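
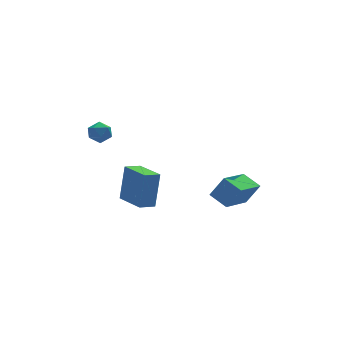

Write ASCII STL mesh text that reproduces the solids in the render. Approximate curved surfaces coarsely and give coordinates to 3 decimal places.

solid 
facet normal -0.472 0.788 0.396
outer loop
vertex 2.127 -2.813 2.62
vertex 3.67 -1.522 1.891
vertex 1.442 -2.644 1.468
endloop
endfacet
facet normal -0.721 -0.603 0.340
outer loop
vertex 1.99 -3.558 1.009
vertex 2.127 -2.813 2.62
vertex 1.442 -2.644 1.468
endloop
endfacet
facet normal -0.472 0.788 0.396
outer loop
vertex 1.442 -2.644 1.468
vertex 3.67 -1.522 1.891
vertex 2.986 -1.353 0.739
endloop
endfacet
facet normal -0.507 0.124 -0.853
outer loop
vertex 2.986 -1.353 0.739
vertex 1.99 -3.558 1.009
vertex 1.442 -2.644 1.468
endloop
endfacet
facet normal 0.507 -0.124 0.853
outer loop
vertex 2.127 -2.813 2.62
vertex 4.218 -2.436 1.432
vertex 3.67 -1.522 1.891
endloop
endfacet
facet normal -0.722 -0.603 0.340
outer loop
vertex 2.674 -3.727 2.161
vertex 2.127 -2.813 2.62
vertex 1.99 -3.558 1.009
endloop
endfacet
facet normal 0.507 -0.125 0.853
outer loop
vertex 2.674 -3.727 2.161
vertex 4.218 -2.436 1.432
vertex 2.127 -2.813 2.62
endloop
endfacet
facet normal 0.721 0.603 -0.340
outer loop
vertex 3.67 -1.522 1.891
vertex 4.218 -2.436 1.432
vertex 2.986 -1.353 0.739
endloop
endfacet
facet normal -0.507 0.125 -0.853
outer loop
vertex 3.533 -2.267 0.28
vertex 1.99 -3.558 1.009
vertex 2.986 -1.353 0.739
endloop
endfacet
facet normal 0.722 0.603 -0.341
outer loop
vertex 2.986 -1.353 0.739
vertex 4.218 -2.436 1.432
vertex 3.533 -2.267 0.28
endloop
endfacet
facet normal 0.472 -0.788 -0.396
outer loop
vertex 3.533 -2.267 0.28
vertex 2.674 -3.727 2.161
vertex 1.99 -3.558 1.009
endloop
endfacet
facet normal 0.472 -0.788 -0.396
outer loop
vertex 4.218 -2.436 1.432
vertex 2.674 -3.727 2.161
vertex 3.533 -2.267 0.28
endloop
endfacet
facet normal -0.946 -0.219 0.241
outer loop
vertex -2.413 -4.188 4.496
vertex -2.873 -2.488 4.238
vertex -2.809 -4.587 2.576
endloop
endfacet
facet normal 0.258 -0.955 0.145
outer loop
vertex -1.967 -4.392 2.362
vertex -2.413 -4.188 4.496
vertex -2.809 -4.587 2.576
endloop
endfacet
facet normal -0.946 -0.219 0.241
outer loop
vertex -2.809 -4.587 2.576
vertex -2.873 -2.488 4.238
vertex -3.269 -2.887 2.318
endloop
endfacet
facet normal -0.198 -0.199 -0.960
outer loop
vertex -3.269 -2.887 2.318
vertex -1.967 -4.392 2.362
vertex -2.809 -4.587 2.576
endloop
endfacet
facet normal 0.198 0.199 0.960
outer loop
vertex -2.413 -4.188 4.496
vertex -2.031 -2.293 4.024
vertex -2.873 -2.488 4.238
endloop
endfacet
facet normal 0.258 -0.955 0.145
outer loop
vertex -1.571 -3.993 4.282
vertex -2.413 -4.188 4.496
vertex -1.967 -4.392 2.362
endloop
endfacet
facet normal 0.198 0.199 0.960
outer loop
vertex -1.571 -3.993 4.282
vertex -2.031 -2.293 4.024
vertex -2.413 -4.188 4.496
endloop
endfacet
facet normal -0.258 0.955 -0.145
outer loop
vertex -2.873 -2.488 4.238
vertex -2.031 -2.293 4.024
vertex -3.269 -2.887 2.318
endloop
endfacet
facet normal -0.198 -0.199 -0.960
outer loop
vertex -2.427 -2.692 2.104
vertex -1.967 -4.392 2.362
vertex -3.269 -2.887 2.318
endloop
endfacet
facet normal -0.258 0.955 -0.145
outer loop
vertex -3.269 -2.887 2.318
vertex -2.031 -2.293 4.024
vertex -2.427 -2.692 2.104
endloop
endfacet
facet normal 0.946 0.219 -0.241
outer loop
vertex -2.427 -2.692 2.104
vertex -1.571 -3.993 4.282
vertex -1.967 -4.392 2.362
endloop
endfacet
facet normal 0.946 0.219 -0.241
outer loop
vertex -2.031 -2.293 4.024
vertex -1.571 -3.993 4.282
vertex -2.427 -2.692 2.104
endloop
endfacet
facet normal 0.002 -0.142 0.990
outer loop
vertex -2.359 3.489 4.151
vertex -2.836 2.948 4.074
vertex -2.124 2.81 4.053
endloop
endfacet
facet normal 0.632 0.108 0.767
outer loop
vertex -2.359 3.489 4.151
vertex -2.124 2.81 4.053
vertex -1.799 3.359 3.708
endloop
endfacet
facet normal 0.519 0.732 0.441
outer loop
vertex -2.359 3.489 4.151
vertex -1.799 3.359 3.708
vertex -2.31 3.837 3.516
endloop
endfacet
facet normal -0.183 0.868 0.462
outer loop
vertex -2.359 3.489 4.151
vertex -2.31 3.837 3.516
vertex -2.951 3.582 3.742
endloop
endfacet
facet normal -0.501 0.328 0.800
outer loop
vertex -2.359 3.489 4.151
vertex -2.951 3.582 3.742
vertex -2.836 2.948 4.074
endloop
endfacet
facet normal 0.893 -0.348 0.287
outer loop
vertex -1.799 3.359 3.708
vertex -2.124 2.81 4.053
vertex -1.929 2.738 3.358
endloop
endfacet
facet normal -0.127 -0.753 0.646
outer loop
vertex -2.124 2.81 4.053
vertex -2.836 2.948 4.074
vertex -2.57 2.483 3.584
endloop
endfacet
facet normal -0.941 0.006 0.338
outer loop
vertex -2.836 2.948 4.074
vertex -2.951 3.582 3.742
vertex -3.081 2.961 3.392
endloop
endfacet
facet normal -0.424 0.881 -0.210
outer loop
vertex -2.951 3.582 3.742
vertex -2.31 3.837 3.516
vertex -2.756 3.51 3.047
endloop
endfacet
facet normal 0.710 0.661 -0.242
outer loop
vertex -2.31 3.837 3.516
vertex -1.799 3.359 3.708
vertex -2.044 3.372 3.026
endloop
endfacet
facet normal 0.183 -0.868 -0.462
outer loop
vertex -2.521 2.831 2.949
vertex -1.929 2.738 3.358
vertex -2.57 2.483 3.584
endloop
endfacet
facet normal -0.519 -0.732 -0.441
outer loop
vertex -2.521 2.831 2.949
vertex -2.57 2.483 3.584
vertex -3.081 2.961 3.392
endloop
endfacet
facet normal -0.632 -0.108 -0.767
outer loop
vertex -2.521 2.831 2.949
vertex -3.081 2.961 3.392
vertex -2.756 3.51 3.047
endloop
endfacet
facet normal -0.002 0.142 -0.990
outer loop
vertex -2.521 2.831 2.949
vertex -2.756 3.51 3.047
vertex -2.044 3.372 3.026
endloop
endfacet
facet normal 0.501 -0.328 -0.800
outer loop
vertex -2.521 2.831 2.949
vertex -2.044 3.372 3.026
vertex -1.929 2.738 3.358
endloop
endfacet
facet normal 0.424 -0.881 0.210
outer loop
vertex -2.57 2.483 3.584
vertex -1.929 2.738 3.358
vertex -2.124 2.81 4.053
endloop
endfacet
facet normal -0.710 -0.661 0.242
outer loop
vertex -3.081 2.961 3.392
vertex -2.57 2.483 3.584
vertex -2.836 2.948 4.074
endloop
endfacet
facet normal -0.893 0.348 -0.287
outer loop
vertex -2.756 3.51 3.047
vertex -3.081 2.961 3.392
vertex -2.951 3.582 3.742
endloop
endfacet
facet normal 0.127 0.753 -0.646
outer loop
vertex -2.044 3.372 3.026
vertex -2.756 3.51 3.047
vertex -2.31 3.837 3.516
endloop
endfacet
facet normal 0.941 -0.006 -0.338
outer loop
vertex -1.929 2.738 3.358
vertex -2.044 3.372 3.026
vertex -1.799 3.359 3.708
endloop
endfacet

endsolid


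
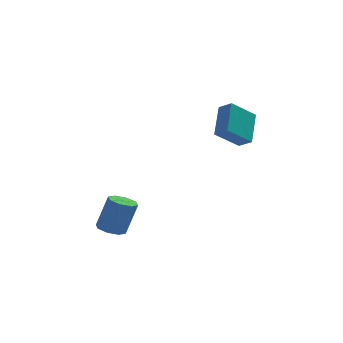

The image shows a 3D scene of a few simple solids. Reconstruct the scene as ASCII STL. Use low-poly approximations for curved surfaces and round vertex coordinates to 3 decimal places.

solid 
facet normal -0.701 -0.418 0.578
outer loop
vertex 2.239 -1.029 4.681
vertex 1.569 -0.525 4.233
vertex 2.0 -2.637 3.227
endloop
endfacet
facet normal 0.705 -0.531 0.471
outer loop
vertex 3.311 -1.855 2.147
vertex 2.239 -1.029 4.681
vertex 2.0 -2.637 3.227
endloop
endfacet
facet normal -0.700 -0.418 0.578
outer loop
vertex 2.0 -2.637 3.227
vertex 1.569 -0.525 4.233
vertex 1.33 -2.133 2.78
endloop
endfacet
facet normal -0.110 -0.737 -0.667
outer loop
vertex 1.33 -2.133 2.78
vertex 3.311 -1.855 2.147
vertex 2.0 -2.637 3.227
endloop
endfacet
facet normal 0.109 0.737 0.666
outer loop
vertex 2.239 -1.029 4.681
vertex 2.88 0.257 3.153
vertex 1.569 -0.525 4.233
endloop
endfacet
facet normal 0.705 -0.530 0.471
outer loop
vertex 3.55 -0.247 3.6
vertex 2.239 -1.029 4.681
vertex 3.311 -1.855 2.147
endloop
endfacet
facet normal 0.110 0.737 0.667
outer loop
vertex 3.55 -0.247 3.6
vertex 2.88 0.257 3.153
vertex 2.239 -1.029 4.681
endloop
endfacet
facet normal -0.705 0.531 -0.471
outer loop
vertex 1.569 -0.525 4.233
vertex 2.88 0.257 3.153
vertex 1.33 -2.133 2.78
endloop
endfacet
facet normal -0.109 -0.738 -0.666
outer loop
vertex 2.641 -1.351 1.699
vertex 3.311 -1.855 2.147
vertex 1.33 -2.133 2.78
endloop
endfacet
facet normal -0.705 0.531 -0.471
outer loop
vertex 1.33 -2.133 2.78
vertex 2.88 0.257 3.153
vertex 2.641 -1.351 1.699
endloop
endfacet
facet normal 0.701 0.418 -0.578
outer loop
vertex 2.641 -1.351 1.699
vertex 3.55 -0.247 3.6
vertex 3.311 -1.855 2.147
endloop
endfacet
facet normal 0.700 0.419 -0.578
outer loop
vertex 2.88 0.257 3.153
vertex 3.55 -0.247 3.6
vertex 2.641 -1.351 1.699
endloop
endfacet
facet normal -0.308 -0.044 -0.950
outer loop
vertex -3.344 -2.82 -4.242
vertex -4.14 -2.658 -3.992
vertex -3.476 -2.183 -4.229
endloop
endfacet
facet normal 0.930 0.199 -0.310
outer loop
vertex -3.344 -2.82 -4.242
vertex -3.476 -2.183 -4.229
vertex -2.684 -2.724 -2.198
endloop
endfacet
facet normal 0.930 0.199 -0.309
outer loop
vertex -2.684 -2.724 -2.198
vertex -3.476 -2.183 -4.229
vertex -2.816 -2.088 -2.185
endloop
endfacet
facet normal 0.308 0.044 0.950
outer loop
vertex -2.684 -2.724 -2.198
vertex -2.816 -2.088 -2.185
vertex -3.48 -2.562 -1.948
endloop
endfacet
facet normal -0.308 -0.044 -0.950
outer loop
vertex -3.476 -2.183 -4.229
vertex -4.14 -2.658 -3.992
vertex -3.997 -1.824 -4.077
endloop
endfacet
facet normal 0.514 0.833 -0.205
outer loop
vertex -3.476 -2.183 -4.229
vertex -3.997 -1.824 -4.077
vertex -2.816 -2.088 -2.185
endloop
endfacet
facet normal 0.514 0.833 -0.205
outer loop
vertex -2.816 -2.088 -2.185
vertex -3.997 -1.824 -4.077
vertex -3.337 -1.729 -2.033
endloop
endfacet
facet normal 0.308 0.044 0.950
outer loop
vertex -2.816 -2.088 -2.185
vertex -3.337 -1.729 -2.033
vertex -3.48 -2.562 -1.948
endloop
endfacet
facet normal -0.306 -0.044 -0.951
outer loop
vertex -3.997 -1.824 -4.077
vertex -4.14 -2.658 -3.992
vertex -4.602 -1.954 -3.876
endloop
endfacet
facet normal -0.204 0.979 0.020
outer loop
vertex -3.997 -1.824 -4.077
vertex -4.602 -1.954 -3.876
vertex -3.337 -1.729 -2.033
endloop
endfacet
facet normal -0.202 0.979 0.019
outer loop
vertex -3.337 -1.729 -2.033
vertex -4.602 -1.954 -3.876
vertex -3.942 -1.858 -1.832
endloop
endfacet
facet normal 0.306 0.044 0.951
outer loop
vertex -3.337 -1.729 -2.033
vertex -3.942 -1.858 -1.832
vertex -3.48 -2.562 -1.948
endloop
endfacet
facet normal -0.308 -0.045 -0.950
outer loop
vertex -4.602 -1.954 -3.876
vertex -4.14 -2.658 -3.992
vertex -4.936 -2.496 -3.742
endloop
endfacet
facet normal -0.801 0.551 0.233
outer loop
vertex -4.602 -1.954 -3.876
vertex -4.936 -2.496 -3.742
vertex -3.942 -1.858 -1.832
endloop
endfacet
facet normal -0.801 0.551 0.233
outer loop
vertex -3.942 -1.858 -1.832
vertex -4.936 -2.496 -3.742
vertex -4.276 -2.4 -1.698
endloop
endfacet
facet normal 0.308 0.045 0.950
outer loop
vertex -3.942 -1.858 -1.832
vertex -4.276 -2.4 -1.698
vertex -3.48 -2.562 -1.948
endloop
endfacet
facet normal -0.308 -0.044 -0.950
outer loop
vertex -4.936 -2.496 -3.742
vertex -4.14 -2.658 -3.992
vertex -4.804 -3.132 -3.755
endloop
endfacet
facet normal -0.930 -0.199 0.310
outer loop
vertex -4.936 -2.496 -3.742
vertex -4.804 -3.132 -3.755
vertex -4.276 -2.4 -1.698
endloop
endfacet
facet normal -0.930 -0.199 0.309
outer loop
vertex -4.276 -2.4 -1.698
vertex -4.804 -3.132 -3.755
vertex -4.144 -3.037 -1.711
endloop
endfacet
facet normal 0.308 0.044 0.950
outer loop
vertex -4.276 -2.4 -1.698
vertex -4.144 -3.037 -1.711
vertex -3.48 -2.562 -1.948
endloop
endfacet
facet normal -0.308 -0.044 -0.950
outer loop
vertex -4.804 -3.132 -3.755
vertex -4.14 -2.658 -3.992
vertex -4.283 -3.491 -3.907
endloop
endfacet
facet normal -0.514 -0.833 0.205
outer loop
vertex -4.804 -3.132 -3.755
vertex -4.283 -3.491 -3.907
vertex -4.144 -3.037 -1.711
endloop
endfacet
facet normal -0.514 -0.833 0.205
outer loop
vertex -4.144 -3.037 -1.711
vertex -4.283 -3.491 -3.907
vertex -3.623 -3.396 -1.863
endloop
endfacet
facet normal 0.308 0.044 0.950
outer loop
vertex -4.144 -3.037 -1.711
vertex -3.623 -3.396 -1.863
vertex -3.48 -2.562 -1.948
endloop
endfacet
facet normal -0.306 -0.044 -0.951
outer loop
vertex -4.283 -3.491 -3.907
vertex -4.14 -2.658 -3.992
vertex -3.678 -3.362 -4.108
endloop
endfacet
facet normal 0.202 -0.979 -0.020
outer loop
vertex -4.283 -3.491 -3.907
vertex -3.678 -3.362 -4.108
vertex -3.623 -3.396 -1.863
endloop
endfacet
facet normal 0.204 -0.979 -0.020
outer loop
vertex -3.623 -3.396 -1.863
vertex -3.678 -3.362 -4.108
vertex -3.018 -3.266 -2.064
endloop
endfacet
facet normal 0.306 0.044 0.951
outer loop
vertex -3.623 -3.396 -1.863
vertex -3.018 -3.266 -2.064
vertex -3.48 -2.562 -1.948
endloop
endfacet
facet normal -0.308 -0.045 -0.950
outer loop
vertex -3.678 -3.362 -4.108
vertex -4.14 -2.658 -3.992
vertex -3.344 -2.82 -4.242
endloop
endfacet
facet normal 0.801 -0.551 -0.233
outer loop
vertex -3.678 -3.362 -4.108
vertex -3.344 -2.82 -4.242
vertex -3.018 -3.266 -2.064
endloop
endfacet
facet normal 0.801 -0.551 -0.233
outer loop
vertex -3.018 -3.266 -2.064
vertex -3.344 -2.82 -4.242
vertex -2.684 -2.724 -2.198
endloop
endfacet
facet normal 0.308 0.045 0.950
outer loop
vertex -3.018 -3.266 -2.064
vertex -2.684 -2.724 -2.198
vertex -3.48 -2.562 -1.948
endloop
endfacet

endsolid


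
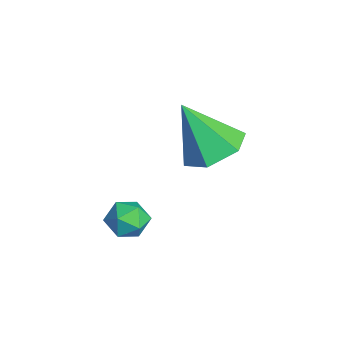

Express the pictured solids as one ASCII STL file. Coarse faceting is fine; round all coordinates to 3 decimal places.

solid 
facet normal 0.119 -0.190 0.974
outer loop
vertex -0.922 -0.4 2.709
vertex -1.36 -0.936 2.658
vertex -0.681 -1.033 2.556
endloop
endfacet
facet normal 0.708 0.101 0.698
outer loop
vertex -0.922 -0.4 2.709
vertex -0.681 -1.033 2.556
vertex -0.433 -0.476 2.224
endloop
endfacet
facet normal 0.532 0.735 0.421
outer loop
vertex -0.922 -0.4 2.709
vertex -0.433 -0.476 2.224
vertex -0.959 -0.036 2.12
endloop
endfacet
facet normal -0.169 0.834 0.526
outer loop
vertex -0.922 -0.4 2.709
vertex -0.959 -0.036 2.12
vertex -1.532 -0.321 2.388
endloop
endfacet
facet normal -0.422 0.263 0.867
outer loop
vertex -0.922 -0.4 2.709
vertex -1.532 -0.321 2.388
vertex -1.36 -0.936 2.658
endloop
endfacet
facet normal 0.934 -0.317 0.166
outer loop
vertex -0.433 -0.476 2.224
vertex -0.681 -1.033 2.556
vertex -0.568 -1.059 1.872
endloop
endfacet
facet normal -0.021 -0.790 0.613
outer loop
vertex -0.681 -1.033 2.556
vertex -1.36 -0.936 2.658
vertex -1.141 -1.344 2.14
endloop
endfacet
facet normal -0.896 -0.058 0.439
outer loop
vertex -1.36 -0.936 2.658
vertex -1.532 -0.321 2.388
vertex -1.667 -0.904 2.036
endloop
endfacet
facet normal -0.484 0.868 -0.113
outer loop
vertex -1.532 -0.321 2.388
vertex -0.959 -0.036 2.12
vertex -1.419 -0.347 1.704
endloop
endfacet
facet normal 0.648 0.707 -0.283
outer loop
vertex -0.959 -0.036 2.12
vertex -0.433 -0.476 2.224
vertex -0.74 -0.444 1.602
endloop
endfacet
facet normal 0.169 -0.834 -0.526
outer loop
vertex -1.178 -0.98 1.551
vertex -0.568 -1.059 1.872
vertex -1.141 -1.344 2.14
endloop
endfacet
facet normal -0.532 -0.735 -0.421
outer loop
vertex -1.178 -0.98 1.551
vertex -1.141 -1.344 2.14
vertex -1.667 -0.904 2.036
endloop
endfacet
facet normal -0.708 -0.101 -0.698
outer loop
vertex -1.178 -0.98 1.551
vertex -1.667 -0.904 2.036
vertex -1.419 -0.347 1.704
endloop
endfacet
facet normal -0.119 0.190 -0.974
outer loop
vertex -1.178 -0.98 1.551
vertex -1.419 -0.347 1.704
vertex -0.74 -0.444 1.602
endloop
endfacet
facet normal 0.422 -0.263 -0.867
outer loop
vertex -1.178 -0.98 1.551
vertex -0.74 -0.444 1.602
vertex -0.568 -1.059 1.872
endloop
endfacet
facet normal 0.484 -0.868 0.113
outer loop
vertex -1.141 -1.344 2.14
vertex -0.568 -1.059 1.872
vertex -0.681 -1.033 2.556
endloop
endfacet
facet normal -0.648 -0.707 0.283
outer loop
vertex -1.667 -0.904 2.036
vertex -1.141 -1.344 2.14
vertex -1.36 -0.936 2.658
endloop
endfacet
facet normal -0.934 0.317 -0.166
outer loop
vertex -1.419 -0.347 1.704
vertex -1.667 -0.904 2.036
vertex -1.532 -0.321 2.388
endloop
endfacet
facet normal 0.021 0.790 -0.613
outer loop
vertex -0.74 -0.444 1.602
vertex -1.419 -0.347 1.704
vertex -0.959 -0.036 2.12
endloop
endfacet
facet normal 0.896 0.058 -0.439
outer loop
vertex -0.568 -1.059 1.872
vertex -0.74 -0.444 1.602
vertex -0.433 -0.476 2.224
endloop
endfacet
facet normal 0.275 0.431 -0.859
outer loop
vertex -2.768 2.878 2.967
vertex -3.555 2.391 2.471
vertex -3.709 3.338 2.897
endloop
endfacet
facet normal 0.203 0.539 0.817
outer loop
vertex -2.768 2.878 2.967
vertex -3.709 3.338 2.897
vertex -4.105 1.529 4.189
endloop
endfacet
facet normal 0.275 0.431 -0.859
outer loop
vertex -3.709 3.338 2.897
vertex -3.555 2.391 2.471
vertex -4.496 2.852 2.401
endloop
endfacet
facet normal -0.662 0.526 0.534
outer loop
vertex -3.709 3.338 2.897
vertex -4.496 2.852 2.401
vertex -4.105 1.529 4.189
endloop
endfacet
facet normal 0.275 0.431 -0.859
outer loop
vertex -4.496 2.852 2.401
vertex -3.555 2.391 2.471
vertex -4.342 1.904 1.975
endloop
endfacet
facet normal -0.979 -0.192 0.072
outer loop
vertex -4.496 2.852 2.401
vertex -4.342 1.904 1.975
vertex -4.105 1.529 4.189
endloop
endfacet
facet normal 0.275 0.431 -0.859
outer loop
vertex -4.342 1.904 1.975
vertex -3.555 2.391 2.471
vertex -3.401 1.444 2.045
endloop
endfacet
facet normal -0.430 -0.896 -0.106
outer loop
vertex -4.342 1.904 1.975
vertex -3.401 1.444 2.045
vertex -4.105 1.529 4.189
endloop
endfacet
facet normal 0.275 0.431 -0.859
outer loop
vertex -3.401 1.444 2.045
vertex -3.555 2.391 2.471
vertex -2.614 1.931 2.541
endloop
endfacet
facet normal 0.434 -0.883 0.178
outer loop
vertex -3.401 1.444 2.045
vertex -2.614 1.931 2.541
vertex -4.105 1.529 4.189
endloop
endfacet
facet normal 0.275 0.431 -0.859
outer loop
vertex -2.614 1.931 2.541
vertex -3.555 2.391 2.471
vertex -2.768 2.878 2.967
endloop
endfacet
facet normal 0.751 -0.165 0.639
outer loop
vertex -2.614 1.931 2.541
vertex -2.768 2.878 2.967
vertex -4.105 1.529 4.189
endloop
endfacet

endsolid


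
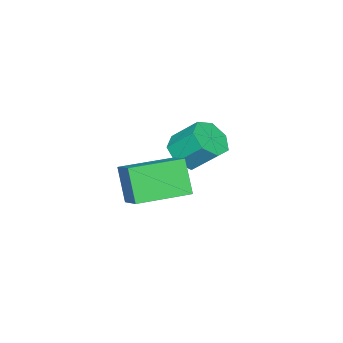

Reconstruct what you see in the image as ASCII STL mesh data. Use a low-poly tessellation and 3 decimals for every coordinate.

solid 
facet normal 0.119 -0.701 -0.703
outer loop
vertex 0.213 0.154 1.014
vertex -0.209 -0.387 1.482
vertex -0.5 0.138 0.909
endloop
endfacet
facet normal 0.087 0.713 -0.696
outer loop
vertex 0.213 0.154 1.014
vertex -0.5 0.138 0.909
vertex 0.05 1.108 1.97
endloop
endfacet
facet normal 0.087 0.712 -0.696
outer loop
vertex 0.05 1.108 1.97
vertex -0.5 0.138 0.909
vertex -0.662 1.092 1.865
endloop
endfacet
facet normal -0.119 0.701 0.703
outer loop
vertex 0.05 1.108 1.97
vertex -0.662 1.092 1.865
vertex -0.371 0.567 2.438
endloop
endfacet
facet normal 0.120 -0.701 -0.703
outer loop
vertex -0.5 0.138 0.909
vertex -0.209 -0.387 1.482
vertex -0.993 -0.273 1.235
endloop
endfacet
facet normal -0.719 0.427 -0.548
outer loop
vertex -0.5 0.138 0.909
vertex -0.993 -0.273 1.235
vertex -0.662 1.092 1.865
endloop
endfacet
facet normal -0.719 0.427 -0.548
outer loop
vertex -0.662 1.092 1.865
vertex -0.993 -0.273 1.235
vertex -1.155 0.681 2.191
endloop
endfacet
facet normal -0.120 0.701 0.703
outer loop
vertex -0.662 1.092 1.865
vertex -1.155 0.681 2.191
vertex -0.371 0.567 2.438
endloop
endfacet
facet normal 0.120 -0.701 -0.703
outer loop
vertex -0.993 -0.273 1.235
vertex -0.209 -0.387 1.482
vertex -0.896 -0.77 1.747
endloop
endfacet
facet normal -0.984 -0.179 0.012
outer loop
vertex -0.993 -0.273 1.235
vertex -0.896 -0.77 1.747
vertex -1.155 0.681 2.191
endloop
endfacet
facet normal -0.984 -0.179 0.012
outer loop
vertex -1.155 0.681 2.191
vertex -0.896 -0.77 1.747
vertex -1.058 0.184 2.703
endloop
endfacet
facet normal -0.120 0.701 0.703
outer loop
vertex -1.155 0.681 2.191
vertex -1.058 0.184 2.703
vertex -0.371 0.567 2.438
endloop
endfacet
facet normal 0.120 -0.702 -0.702
outer loop
vertex -0.896 -0.77 1.747
vertex -0.209 -0.387 1.482
vertex -0.281 -0.978 2.06
endloop
endfacet
facet normal -0.507 -0.651 0.564
outer loop
vertex -0.896 -0.77 1.747
vertex -0.281 -0.978 2.06
vertex -1.058 0.184 2.703
endloop
endfacet
facet normal -0.509 -0.652 0.563
outer loop
vertex -1.058 0.184 2.703
vertex -0.281 -0.978 2.06
vertex -0.444 -0.025 3.016
endloop
endfacet
facet normal -0.120 0.701 0.703
outer loop
vertex -1.058 0.184 2.703
vertex -0.444 -0.025 3.016
vertex -0.371 0.567 2.438
endloop
endfacet
facet normal 0.119 -0.702 -0.703
outer loop
vertex -0.281 -0.978 2.06
vertex -0.209 -0.387 1.482
vertex 0.388 -0.741 1.937
endloop
endfacet
facet normal 0.351 -0.633 0.690
outer loop
vertex -0.281 -0.978 2.06
vertex 0.388 -0.741 1.937
vertex -0.444 -0.025 3.016
endloop
endfacet
facet normal 0.351 -0.633 0.690
outer loop
vertex -0.444 -0.025 3.016
vertex 0.388 -0.741 1.937
vertex 0.225 0.212 2.893
endloop
endfacet
facet normal -0.119 0.701 0.703
outer loop
vertex -0.444 -0.025 3.016
vertex 0.225 0.212 2.893
vertex -0.371 0.567 2.438
endloop
endfacet
facet normal 0.120 -0.701 -0.703
outer loop
vertex 0.388 -0.741 1.937
vertex -0.209 -0.387 1.482
vertex 0.608 -0.237 1.472
endloop
endfacet
facet normal 0.945 -0.137 0.298
outer loop
vertex 0.388 -0.741 1.937
vertex 0.608 -0.237 1.472
vertex 0.225 0.212 2.893
endloop
endfacet
facet normal 0.945 -0.137 0.298
outer loop
vertex 0.225 0.212 2.893
vertex 0.608 -0.237 1.472
vertex 0.445 0.716 2.428
endloop
endfacet
facet normal -0.119 0.701 0.703
outer loop
vertex 0.225 0.212 2.893
vertex 0.445 0.716 2.428
vertex -0.371 0.567 2.438
endloop
endfacet
facet normal 0.120 -0.701 -0.703
outer loop
vertex 0.608 -0.237 1.472
vertex -0.209 -0.387 1.482
vertex 0.213 0.154 1.014
endloop
endfacet
facet normal 0.827 0.462 -0.319
outer loop
vertex 0.608 -0.237 1.472
vertex 0.213 0.154 1.014
vertex 0.445 0.716 2.428
endloop
endfacet
facet normal 0.828 0.461 -0.319
outer loop
vertex 0.445 0.716 2.428
vertex 0.213 0.154 1.014
vertex 0.05 1.108 1.97
endloop
endfacet
facet normal -0.119 0.701 0.703
outer loop
vertex 0.445 0.716 2.428
vertex 0.05 1.108 1.97
vertex -0.371 0.567 2.438
endloop
endfacet
facet normal -0.516 -0.705 -0.487
outer loop
vertex 3.388 -0.693 2.591
vertex 1.805 0.462 2.597
vertex 3.801 -0.121 1.325
endloop
endfacet
facet normal 0.808 -0.589 -0.003
outer loop
vertex 4.415 0.718 1.903
vertex 3.388 -0.693 2.591
vertex 3.801 -0.121 1.325
endloop
endfacet
facet normal -0.516 -0.705 -0.486
outer loop
vertex 3.801 -0.121 1.325
vertex 1.805 0.462 2.597
vertex 2.218 1.034 1.33
endloop
endfacet
facet normal 0.285 0.394 -0.874
outer loop
vertex 2.218 1.034 1.33
vertex 4.415 0.718 1.903
vertex 3.801 -0.121 1.325
endloop
endfacet
facet normal -0.284 -0.394 0.874
outer loop
vertex 3.388 -0.693 2.591
vertex 2.419 1.301 3.175
vertex 1.805 0.462 2.597
endloop
endfacet
facet normal 0.808 -0.589 -0.003
outer loop
vertex 4.002 0.146 3.17
vertex 3.388 -0.693 2.591
vertex 4.415 0.718 1.903
endloop
endfacet
facet normal -0.285 -0.394 0.874
outer loop
vertex 4.002 0.146 3.17
vertex 2.419 1.301 3.175
vertex 3.388 -0.693 2.591
endloop
endfacet
facet normal -0.808 0.589 0.003
outer loop
vertex 1.805 0.462 2.597
vertex 2.419 1.301 3.175
vertex 2.218 1.034 1.33
endloop
endfacet
facet normal 0.285 0.395 -0.874
outer loop
vertex 2.832 1.873 1.909
vertex 4.415 0.718 1.903
vertex 2.218 1.034 1.33
endloop
endfacet
facet normal -0.808 0.589 0.003
outer loop
vertex 2.218 1.034 1.33
vertex 2.419 1.301 3.175
vertex 2.832 1.873 1.909
endloop
endfacet
facet normal 0.516 0.705 0.486
outer loop
vertex 2.832 1.873 1.909
vertex 4.002 0.146 3.17
vertex 4.415 0.718 1.903
endloop
endfacet
facet normal 0.516 0.705 0.487
outer loop
vertex 2.419 1.301 3.175
vertex 4.002 0.146 3.17
vertex 2.832 1.873 1.909
endloop
endfacet

endsolid


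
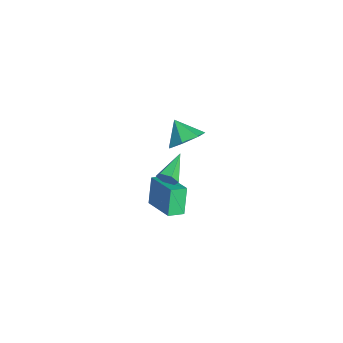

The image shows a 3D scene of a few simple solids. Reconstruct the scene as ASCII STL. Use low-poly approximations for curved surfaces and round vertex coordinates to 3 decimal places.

solid 
facet normal -0.888 -0.287 -0.359
outer loop
vertex -3.296 1.582 -3.115
vertex -3.482 2.529 -3.412
vertex -2.563 1.243 -4.656
endloop
endfacet
facet normal 0.184 -0.938 0.294
outer loop
vertex -0.618 1.871 -3.868
vertex -3.296 1.582 -3.115
vertex -2.563 1.243 -4.656
endloop
endfacet
facet normal -0.888 -0.286 -0.360
outer loop
vertex -2.563 1.243 -4.656
vertex -3.482 2.529 -3.412
vertex -2.748 2.191 -4.953
endloop
endfacet
facet normal 0.422 -0.195 -0.885
outer loop
vertex -2.748 2.191 -4.953
vertex -0.618 1.871 -3.868
vertex -2.563 1.243 -4.656
endloop
endfacet
facet normal -0.422 0.195 0.886
outer loop
vertex -3.296 1.582 -3.115
vertex -1.537 3.157 -2.624
vertex -3.482 2.529 -3.412
endloop
endfacet
facet normal 0.184 -0.938 0.293
outer loop
vertex -1.352 2.209 -2.327
vertex -3.296 1.582 -3.115
vertex -0.618 1.871 -3.868
endloop
endfacet
facet normal -0.422 0.195 0.885
outer loop
vertex -1.352 2.209 -2.327
vertex -1.537 3.157 -2.624
vertex -3.296 1.582 -3.115
endloop
endfacet
facet normal -0.184 0.938 -0.293
outer loop
vertex -3.482 2.529 -3.412
vertex -1.537 3.157 -2.624
vertex -2.748 2.191 -4.953
endloop
endfacet
facet normal 0.422 -0.195 -0.886
outer loop
vertex -0.804 2.818 -4.165
vertex -0.618 1.871 -3.868
vertex -2.748 2.191 -4.953
endloop
endfacet
facet normal -0.184 0.938 -0.294
outer loop
vertex -2.748 2.191 -4.953
vertex -1.537 3.157 -2.624
vertex -0.804 2.818 -4.165
endloop
endfacet
facet normal 0.888 0.287 0.360
outer loop
vertex -0.804 2.818 -4.165
vertex -1.352 2.209 -2.327
vertex -0.618 1.871 -3.868
endloop
endfacet
facet normal 0.888 0.286 0.360
outer loop
vertex -1.537 3.157 -2.624
vertex -1.352 2.209 -2.327
vertex -0.804 2.818 -4.165
endloop
endfacet
facet normal 0.762 -0.573 -0.302
outer loop
vertex -0.577 2.055 -0.186
vertex -0.914 1.901 -0.744
vertex -0.509 2.434 -0.733
endloop
endfacet
facet normal 0.387 0.735 0.557
outer loop
vertex -0.577 2.055 -0.186
vertex -0.509 2.434 -0.733
vertex -2.346 2.979 -0.176
endloop
endfacet
facet normal 0.762 -0.573 -0.303
outer loop
vertex -0.509 2.434 -0.733
vertex -0.914 1.901 -0.744
vertex -0.846 2.281 -1.292
endloop
endfacet
facet normal 0.166 0.921 -0.352
outer loop
vertex -0.509 2.434 -0.733
vertex -0.846 2.281 -1.292
vertex -2.346 2.979 -0.176
endloop
endfacet
facet normal 0.762 -0.572 -0.302
outer loop
vertex -0.846 2.281 -1.292
vertex -0.914 1.901 -0.744
vertex -1.251 1.747 -1.302
endloop
endfacet
facet normal -0.447 0.354 -0.822
outer loop
vertex -0.846 2.281 -1.292
vertex -1.251 1.747 -1.302
vertex -2.346 2.979 -0.176
endloop
endfacet
facet normal 0.762 -0.573 -0.302
outer loop
vertex -1.251 1.747 -1.302
vertex -0.914 1.901 -0.744
vertex -1.319 1.368 -0.754
endloop
endfacet
facet normal -0.836 -0.397 -0.378
outer loop
vertex -1.251 1.747 -1.302
vertex -1.319 1.368 -0.754
vertex -2.346 2.979 -0.176
endloop
endfacet
facet normal 0.762 -0.573 -0.302
outer loop
vertex -1.319 1.368 -0.754
vertex -0.914 1.901 -0.744
vertex -0.982 1.522 -0.196
endloop
endfacet
facet normal -0.615 -0.583 0.532
outer loop
vertex -1.319 1.368 -0.754
vertex -0.982 1.522 -0.196
vertex -2.346 2.979 -0.176
endloop
endfacet
facet normal 0.762 -0.573 -0.302
outer loop
vertex -0.982 1.522 -0.196
vertex -0.914 1.901 -0.744
vertex -0.577 2.055 -0.186
endloop
endfacet
facet normal -0.003 -0.017 1.000
outer loop
vertex -0.982 1.522 -0.196
vertex -0.577 2.055 -0.186
vertex -2.346 2.979 -0.176
endloop
endfacet
facet normal 0.703 0.280 -0.653
outer loop
vertex 0.152 3.325 3.922
vertex -0.391 2.809 3.116
vertex -0.492 3.851 3.454
endloop
endfacet
facet normal -0.220 0.484 0.847
outer loop
vertex 0.152 3.325 3.922
vertex -0.492 3.851 3.454
vertex -1.389 2.411 4.044
endloop
endfacet
facet normal 0.703 0.280 -0.654
outer loop
vertex -0.492 3.851 3.454
vertex -0.391 2.809 3.116
vertex -1.061 3.593 2.732
endloop
endfacet
facet normal -0.721 0.595 0.356
outer loop
vertex -0.492 3.851 3.454
vertex -1.061 3.593 2.732
vertex -1.389 2.411 4.044
endloop
endfacet
facet normal 0.703 0.281 -0.654
outer loop
vertex -1.061 3.593 2.732
vertex -0.391 2.809 3.116
vertex -1.125 2.745 2.299
endloop
endfacet
facet normal -0.983 0.137 -0.123
outer loop
vertex -1.061 3.593 2.732
vertex -1.125 2.745 2.299
vertex -1.389 2.411 4.044
endloop
endfacet
facet normal 0.703 0.281 -0.653
outer loop
vertex -1.125 2.745 2.299
vertex -0.391 2.809 3.116
vertex -0.636 1.945 2.481
endloop
endfacet
facet normal -0.807 -0.545 -0.226
outer loop
vertex -1.125 2.745 2.299
vertex -0.636 1.945 2.481
vertex -1.389 2.411 4.044
endloop
endfacet
facet normal 0.703 0.281 -0.653
outer loop
vertex -0.636 1.945 2.481
vertex -0.391 2.809 3.116
vertex 0.037 1.796 3.141
endloop
endfacet
facet normal -0.327 -0.937 0.122
outer loop
vertex -0.636 1.945 2.481
vertex 0.037 1.796 3.141
vertex -1.389 2.411 4.044
endloop
endfacet
facet normal 0.703 0.281 -0.654
outer loop
vertex 0.037 1.796 3.141
vertex -0.391 2.809 3.116
vertex 0.388 2.41 3.782
endloop
endfacet
facet normal 0.097 -0.745 0.660
outer loop
vertex 0.037 1.796 3.141
vertex 0.388 2.41 3.782
vertex -1.389 2.411 4.044
endloop
endfacet
facet normal 0.703 0.281 -0.653
outer loop
vertex 0.388 2.41 3.782
vertex -0.391 2.809 3.116
vertex 0.152 3.325 3.922
endloop
endfacet
facet normal 0.145 -0.113 0.983
outer loop
vertex 0.388 2.41 3.782
vertex 0.152 3.325 3.922
vertex -1.389 2.411 4.044
endloop
endfacet

endsolid


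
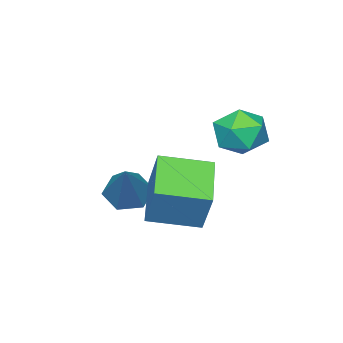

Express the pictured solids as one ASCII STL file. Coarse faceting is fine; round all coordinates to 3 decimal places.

solid 
facet normal -0.740 -0.540 0.401
outer loop
vertex 1.733 -1.237 1.961
vertex 0.667 -0.001 1.659
vertex 1.415 -1.86 0.534
endloop
endfacet
facet normal 0.642 -0.745 0.182
outer loop
vertex 2.733 -0.899 -0.179
vertex 1.733 -1.237 1.961
vertex 1.415 -1.86 0.534
endloop
endfacet
facet normal -0.740 -0.540 0.400
outer loop
vertex 1.415 -1.86 0.534
vertex 0.667 -0.001 1.659
vertex 0.349 -0.624 0.231
endloop
endfacet
facet normal -0.200 -0.392 -0.898
outer loop
vertex 0.349 -0.624 0.231
vertex 2.733 -0.899 -0.179
vertex 1.415 -1.86 0.534
endloop
endfacet
facet normal 0.200 0.392 0.898
outer loop
vertex 1.733 -1.237 1.961
vertex 1.985 0.96 0.946
vertex 0.667 -0.001 1.659
endloop
endfacet
facet normal 0.642 -0.745 0.182
outer loop
vertex 3.051 -0.276 1.249
vertex 1.733 -1.237 1.961
vertex 2.733 -0.899 -0.179
endloop
endfacet
facet normal 0.199 0.392 0.898
outer loop
vertex 3.051 -0.276 1.249
vertex 1.985 0.96 0.946
vertex 1.733 -1.237 1.961
endloop
endfacet
facet normal -0.642 0.745 -0.182
outer loop
vertex 0.667 -0.001 1.659
vertex 1.985 0.96 0.946
vertex 0.349 -0.624 0.231
endloop
endfacet
facet normal -0.200 -0.392 -0.898
outer loop
vertex 1.667 0.337 -0.481
vertex 2.733 -0.899 -0.179
vertex 0.349 -0.624 0.231
endloop
endfacet
facet normal -0.642 0.745 -0.182
outer loop
vertex 0.349 -0.624 0.231
vertex 1.985 0.96 0.946
vertex 1.667 0.337 -0.481
endloop
endfacet
facet normal 0.740 0.540 -0.401
outer loop
vertex 1.667 0.337 -0.481
vertex 3.051 -0.276 1.249
vertex 2.733 -0.899 -0.179
endloop
endfacet
facet normal 0.740 0.540 -0.401
outer loop
vertex 1.985 0.96 0.946
vertex 3.051 -0.276 1.249
vertex 1.667 0.337 -0.481
endloop
endfacet
facet normal -0.543 -0.423 -0.726
outer loop
vertex 1.241 -3.828 -0.617
vertex 0.702 -3.255 -0.548
vertex 1.307 -3.17 -1.05
endloop
endfacet
facet normal 0.959 -0.217 -0.183
outer loop
vertex 1.241 -3.828 -0.617
vertex 1.307 -3.17 -1.05
vertex 1.898 -2.325 1.048
endloop
endfacet
facet normal -0.543 -0.422 -0.726
outer loop
vertex 1.307 -3.17 -1.05
vertex 0.702 -3.255 -0.548
vertex 0.768 -2.597 -0.98
endloop
endfacet
facet normal 0.628 0.644 -0.436
outer loop
vertex 1.307 -3.17 -1.05
vertex 0.768 -2.597 -0.98
vertex 1.898 -2.325 1.048
endloop
endfacet
facet normal -0.543 -0.422 -0.726
outer loop
vertex 0.768 -2.597 -0.98
vertex 0.702 -3.255 -0.548
vertex 0.164 -2.681 -0.479
endloop
endfacet
facet normal -0.169 0.985 -0.038
outer loop
vertex 0.768 -2.597 -0.98
vertex 0.164 -2.681 -0.479
vertex 1.898 -2.325 1.048
endloop
endfacet
facet normal -0.544 -0.423 -0.725
outer loop
vertex 0.164 -2.681 -0.479
vertex 0.702 -3.255 -0.548
vertex 0.098 -3.339 -0.046
endloop
endfacet
facet normal -0.636 0.468 0.614
outer loop
vertex 0.164 -2.681 -0.479
vertex 0.098 -3.339 -0.046
vertex 1.898 -2.325 1.048
endloop
endfacet
facet normal -0.544 -0.422 -0.725
outer loop
vertex 0.098 -3.339 -0.046
vertex 0.702 -3.255 -0.548
vertex 0.636 -3.913 -0.116
endloop
endfacet
facet normal -0.306 -0.393 0.867
outer loop
vertex 0.098 -3.339 -0.046
vertex 0.636 -3.913 -0.116
vertex 1.898 -2.325 1.048
endloop
endfacet
facet normal -0.542 -0.422 -0.726
outer loop
vertex 0.636 -3.913 -0.116
vertex 0.702 -3.255 -0.548
vertex 1.241 -3.828 -0.617
endloop
endfacet
facet normal 0.491 -0.734 0.469
outer loop
vertex 0.636 -3.913 -0.116
vertex 1.241 -3.828 -0.617
vertex 1.898 -2.325 1.048
endloop
endfacet
facet normal -0.930 0.329 -0.165
outer loop
vertex -1.534 0.297 1.811
vertex -1.837 -0.596 1.737
vertex -1.834 -0.166 2.58
endloop
endfacet
facet normal -0.569 0.783 0.250
outer loop
vertex -1.534 0.297 1.811
vertex -1.834 -0.166 2.58
vertex -1.062 0.38 2.626
endloop
endfacet
facet normal 0.012 0.994 -0.108
outer loop
vertex -1.534 0.297 1.811
vertex -1.062 0.38 2.626
vertex -0.588 0.286 1.812
endloop
endfacet
facet normal 0.009 0.669 -0.743
outer loop
vertex -1.534 0.297 1.811
vertex -0.588 0.286 1.812
vertex -1.068 -0.317 1.263
endloop
endfacet
facet normal -0.573 0.259 -0.777
outer loop
vertex -1.534 0.297 1.811
vertex -1.068 -0.317 1.263
vertex -1.837 -0.596 1.737
endloop
endfacet
facet normal -0.353 0.429 0.831
outer loop
vertex -1.062 0.38 2.626
vertex -1.834 -0.166 2.58
vertex -1.072 -0.463 3.057
endloop
endfacet
facet normal -0.938 -0.307 0.160
outer loop
vertex -1.834 -0.166 2.58
vertex -1.837 -0.596 1.737
vertex -1.552 -1.066 2.508
endloop
endfacet
facet normal -0.360 -0.421 -0.832
outer loop
vertex -1.837 -0.596 1.737
vertex -1.068 -0.317 1.263
vertex -1.078 -1.16 1.694
endloop
endfacet
facet normal 0.581 0.244 -0.776
outer loop
vertex -1.068 -0.317 1.263
vertex -0.588 0.286 1.812
vertex -0.306 -0.614 1.74
endloop
endfacet
facet normal 0.586 0.770 0.253
outer loop
vertex -0.588 0.286 1.812
vertex -1.062 0.38 2.626
vertex -0.303 -0.184 2.583
endloop
endfacet
facet normal -0.009 -0.669 0.743
outer loop
vertex -0.606 -1.077 2.509
vertex -1.072 -0.463 3.057
vertex -1.552 -1.066 2.508
endloop
endfacet
facet normal -0.012 -0.994 0.108
outer loop
vertex -0.606 -1.077 2.509
vertex -1.552 -1.066 2.508
vertex -1.078 -1.16 1.694
endloop
endfacet
facet normal 0.569 -0.783 -0.250
outer loop
vertex -0.606 -1.077 2.509
vertex -1.078 -1.16 1.694
vertex -0.306 -0.614 1.74
endloop
endfacet
facet normal 0.930 -0.329 0.165
outer loop
vertex -0.606 -1.077 2.509
vertex -0.306 -0.614 1.74
vertex -0.303 -0.184 2.583
endloop
endfacet
facet normal 0.573 -0.259 0.777
outer loop
vertex -0.606 -1.077 2.509
vertex -0.303 -0.184 2.583
vertex -1.072 -0.463 3.057
endloop
endfacet
facet normal -0.581 -0.244 0.776
outer loop
vertex -1.552 -1.066 2.508
vertex -1.072 -0.463 3.057
vertex -1.834 -0.166 2.58
endloop
endfacet
facet normal -0.586 -0.770 -0.253
outer loop
vertex -1.078 -1.16 1.694
vertex -1.552 -1.066 2.508
vertex -1.837 -0.596 1.737
endloop
endfacet
facet normal 0.353 -0.429 -0.831
outer loop
vertex -0.306 -0.614 1.74
vertex -1.078 -1.16 1.694
vertex -1.068 -0.317 1.263
endloop
endfacet
facet normal 0.938 0.307 -0.160
outer loop
vertex -0.303 -0.184 2.583
vertex -0.306 -0.614 1.74
vertex -0.588 0.286 1.812
endloop
endfacet
facet normal 0.360 0.421 0.832
outer loop
vertex -1.072 -0.463 3.057
vertex -0.303 -0.184 2.583
vertex -1.062 0.38 2.626
endloop
endfacet

endsolid


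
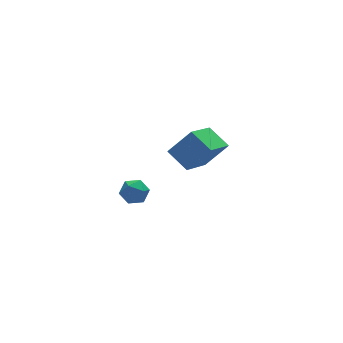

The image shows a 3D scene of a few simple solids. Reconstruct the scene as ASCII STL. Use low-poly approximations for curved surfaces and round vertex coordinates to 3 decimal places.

solid 
facet normal -0.659 0.752 0.003
outer loop
vertex 1.802 3.427 -3.467
vertex 1.353 3.032 -3.094
vertex 1.821 3.441 -2.763
endloop
endfacet
facet normal 0.009 1.000 -0.020
outer loop
vertex 1.802 3.427 -3.467
vertex 1.821 3.441 -2.763
vertex 2.421 3.428 -3.132
endloop
endfacet
facet normal 0.324 0.730 -0.601
outer loop
vertex 1.802 3.427 -3.467
vertex 2.421 3.428 -3.132
vertex 2.324 3.011 -3.691
endloop
endfacet
facet normal -0.150 0.316 -0.937
outer loop
vertex 1.802 3.427 -3.467
vertex 2.324 3.011 -3.691
vertex 1.664 2.766 -3.668
endloop
endfacet
facet normal -0.758 0.329 -0.563
outer loop
vertex 1.802 3.427 -3.467
vertex 1.664 2.766 -3.668
vertex 1.353 3.032 -3.094
endloop
endfacet
facet normal 0.356 0.754 0.552
outer loop
vertex 2.421 3.428 -3.132
vertex 1.821 3.441 -2.763
vertex 2.356 3.034 -2.552
endloop
endfacet
facet normal -0.726 0.351 0.592
outer loop
vertex 1.821 3.441 -2.763
vertex 1.353 3.032 -3.094
vertex 1.696 2.789 -2.529
endloop
endfacet
facet normal -0.885 -0.333 -0.325
outer loop
vertex 1.353 3.032 -3.094
vertex 1.664 2.766 -3.668
vertex 1.599 2.372 -3.088
endloop
endfacet
facet normal 0.099 -0.353 -0.930
outer loop
vertex 1.664 2.766 -3.668
vertex 2.324 3.011 -3.691
vertex 2.199 2.359 -3.457
endloop
endfacet
facet normal 0.865 0.319 -0.388
outer loop
vertex 2.324 3.011 -3.691
vertex 2.421 3.428 -3.132
vertex 2.667 2.768 -3.126
endloop
endfacet
facet normal 0.150 -0.316 0.937
outer loop
vertex 2.218 2.373 -2.753
vertex 2.356 3.034 -2.552
vertex 1.696 2.789 -2.529
endloop
endfacet
facet normal -0.324 -0.730 0.601
outer loop
vertex 2.218 2.373 -2.753
vertex 1.696 2.789 -2.529
vertex 1.599 2.372 -3.088
endloop
endfacet
facet normal -0.009 -1.000 0.020
outer loop
vertex 2.218 2.373 -2.753
vertex 1.599 2.372 -3.088
vertex 2.199 2.359 -3.457
endloop
endfacet
facet normal 0.659 -0.752 -0.003
outer loop
vertex 2.218 2.373 -2.753
vertex 2.199 2.359 -3.457
vertex 2.667 2.768 -3.126
endloop
endfacet
facet normal 0.758 -0.329 0.563
outer loop
vertex 2.218 2.373 -2.753
vertex 2.667 2.768 -3.126
vertex 2.356 3.034 -2.552
endloop
endfacet
facet normal -0.099 0.353 0.930
outer loop
vertex 1.696 2.789 -2.529
vertex 2.356 3.034 -2.552
vertex 1.821 3.441 -2.763
endloop
endfacet
facet normal -0.865 -0.319 0.388
outer loop
vertex 1.599 2.372 -3.088
vertex 1.696 2.789 -2.529
vertex 1.353 3.032 -3.094
endloop
endfacet
facet normal -0.356 -0.754 -0.552
outer loop
vertex 2.199 2.359 -3.457
vertex 1.599 2.372 -3.088
vertex 1.664 2.766 -3.668
endloop
endfacet
facet normal 0.726 -0.351 -0.592
outer loop
vertex 2.667 2.768 -3.126
vertex 2.199 2.359 -3.457
vertex 2.324 3.011 -3.691
endloop
endfacet
facet normal 0.885 0.333 0.325
outer loop
vertex 2.356 3.034 -2.552
vertex 2.667 2.768 -3.126
vertex 2.421 3.428 -3.132
endloop
endfacet
facet normal -0.664 0.153 -0.732
outer loop
vertex 2.352 -1.556 1.595
vertex 1.958 -0.583 2.155
vertex 3.7 -0.441 0.605
endloop
endfacet
facet normal 0.331 -0.818 -0.470
outer loop
vertex 4.642 -0.657 1.645
vertex 2.352 -1.556 1.595
vertex 3.7 -0.441 0.605
endloop
endfacet
facet normal -0.664 0.153 -0.732
outer loop
vertex 3.7 -0.441 0.605
vertex 1.958 -0.583 2.155
vertex 3.306 0.532 1.165
endloop
endfacet
facet normal 0.671 0.555 -0.492
outer loop
vertex 3.306 0.532 1.165
vertex 4.642 -0.657 1.645
vertex 3.7 -0.441 0.605
endloop
endfacet
facet normal -0.671 -0.555 0.492
outer loop
vertex 2.352 -1.556 1.595
vertex 2.9 -0.799 3.195
vertex 1.958 -0.583 2.155
endloop
endfacet
facet normal 0.331 -0.818 -0.470
outer loop
vertex 3.294 -1.772 2.635
vertex 2.352 -1.556 1.595
vertex 4.642 -0.657 1.645
endloop
endfacet
facet normal -0.671 -0.555 0.492
outer loop
vertex 3.294 -1.772 2.635
vertex 2.9 -0.799 3.195
vertex 2.352 -1.556 1.595
endloop
endfacet
facet normal -0.331 0.818 0.470
outer loop
vertex 1.958 -0.583 2.155
vertex 2.9 -0.799 3.195
vertex 3.306 0.532 1.165
endloop
endfacet
facet normal 0.671 0.555 -0.492
outer loop
vertex 4.248 0.316 2.205
vertex 4.642 -0.657 1.645
vertex 3.306 0.532 1.165
endloop
endfacet
facet normal -0.331 0.818 0.470
outer loop
vertex 3.306 0.532 1.165
vertex 2.9 -0.799 3.195
vertex 4.248 0.316 2.205
endloop
endfacet
facet normal 0.664 -0.153 0.732
outer loop
vertex 4.248 0.316 2.205
vertex 3.294 -1.772 2.635
vertex 4.642 -0.657 1.645
endloop
endfacet
facet normal 0.664 -0.153 0.732
outer loop
vertex 2.9 -0.799 3.195
vertex 3.294 -1.772 2.635
vertex 4.248 0.316 2.205
endloop
endfacet

endsolid


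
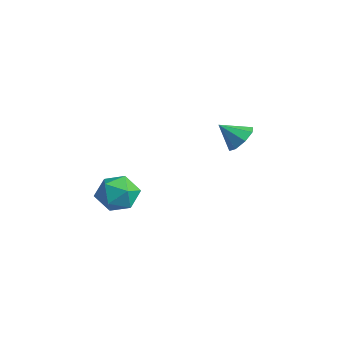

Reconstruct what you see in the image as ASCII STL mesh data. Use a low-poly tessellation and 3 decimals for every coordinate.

solid 
facet normal 0.507 0.564 0.652
outer loop
vertex -2.098 -1.273 -1.767
vertex -2.645 -1.85 -0.842
vertex -1.594 -2.276 -1.29
endloop
endfacet
facet normal 0.882 0.468 0.052
outer loop
vertex -2.098 -1.273 -1.767
vertex -1.594 -2.276 -1.29
vertex -1.608 -2.116 -2.499
endloop
endfacet
facet normal 0.494 0.716 -0.493
outer loop
vertex -2.098 -1.273 -1.767
vertex -1.608 -2.116 -2.499
vertex -2.667 -1.591 -2.798
endloop
endfacet
facet normal -0.121 0.965 -0.231
outer loop
vertex -2.098 -1.273 -1.767
vertex -2.667 -1.591 -2.798
vertex -3.308 -1.426 -1.773
endloop
endfacet
facet normal -0.113 0.872 0.477
outer loop
vertex -2.098 -1.273 -1.767
vertex -3.308 -1.426 -1.773
vertex -2.645 -1.85 -0.842
endloop
endfacet
facet normal 0.971 -0.234 -0.042
outer loop
vertex -1.608 -2.116 -2.499
vertex -1.594 -2.276 -1.29
vertex -1.852 -3.214 -2.027
endloop
endfacet
facet normal 0.364 -0.078 0.928
outer loop
vertex -1.594 -2.276 -1.29
vertex -2.645 -1.85 -0.842
vertex -2.493 -3.049 -1.002
endloop
endfacet
facet normal -0.638 0.419 0.646
outer loop
vertex -2.645 -1.85 -0.842
vertex -3.308 -1.426 -1.773
vertex -3.552 -2.524 -1.301
endloop
endfacet
facet normal -0.651 0.571 -0.499
outer loop
vertex -3.308 -1.426 -1.773
vertex -2.667 -1.591 -2.798
vertex -3.566 -2.364 -2.51
endloop
endfacet
facet normal 0.344 0.167 -0.924
outer loop
vertex -2.667 -1.591 -2.798
vertex -1.608 -2.116 -2.499
vertex -2.515 -2.79 -2.958
endloop
endfacet
facet normal 0.121 -0.965 0.231
outer loop
vertex -3.062 -3.367 -2.033
vertex -1.852 -3.214 -2.027
vertex -2.493 -3.049 -1.002
endloop
endfacet
facet normal -0.494 -0.716 0.493
outer loop
vertex -3.062 -3.367 -2.033
vertex -2.493 -3.049 -1.002
vertex -3.552 -2.524 -1.301
endloop
endfacet
facet normal -0.882 -0.468 -0.052
outer loop
vertex -3.062 -3.367 -2.033
vertex -3.552 -2.524 -1.301
vertex -3.566 -2.364 -2.51
endloop
endfacet
facet normal -0.507 -0.564 -0.652
outer loop
vertex -3.062 -3.367 -2.033
vertex -3.566 -2.364 -2.51
vertex -2.515 -2.79 -2.958
endloop
endfacet
facet normal 0.113 -0.872 -0.477
outer loop
vertex -3.062 -3.367 -2.033
vertex -2.515 -2.79 -2.958
vertex -1.852 -3.214 -2.027
endloop
endfacet
facet normal 0.651 -0.571 0.499
outer loop
vertex -2.493 -3.049 -1.002
vertex -1.852 -3.214 -2.027
vertex -1.594 -2.276 -1.29
endloop
endfacet
facet normal -0.344 -0.167 0.924
outer loop
vertex -3.552 -2.524 -1.301
vertex -2.493 -3.049 -1.002
vertex -2.645 -1.85 -0.842
endloop
endfacet
facet normal -0.971 0.234 0.042
outer loop
vertex -3.566 -2.364 -2.51
vertex -3.552 -2.524 -1.301
vertex -3.308 -1.426 -1.773
endloop
endfacet
facet normal -0.364 0.078 -0.928
outer loop
vertex -2.515 -2.79 -2.958
vertex -3.566 -2.364 -2.51
vertex -2.667 -1.591 -2.798
endloop
endfacet
facet normal 0.638 -0.419 -0.646
outer loop
vertex -1.852 -3.214 -2.027
vertex -2.515 -2.79 -2.958
vertex -1.608 -2.116 -2.499
endloop
endfacet
facet normal 0.448 0.622 -0.642
outer loop
vertex -1.077 4.472 1.288
vertex -1.678 4.2 0.605
vertex -1.677 4.882 1.266
endloop
endfacet
facet normal 0.067 0.150 0.986
outer loop
vertex -1.077 4.472 1.288
vertex -1.677 4.882 1.266
vertex -2.342 3.28 1.555
endloop
endfacet
facet normal 0.450 0.621 -0.642
outer loop
vertex -1.677 4.882 1.266
vertex -1.678 4.2 0.605
vertex -2.277 4.893 0.856
endloop
endfacet
facet normal -0.523 0.357 0.774
outer loop
vertex -1.677 4.882 1.266
vertex -2.277 4.893 0.856
vertex -2.342 3.28 1.555
endloop
endfacet
facet normal 0.449 0.621 -0.643
outer loop
vertex -2.277 4.893 0.856
vertex -1.678 4.2 0.605
vertex -2.527 4.497 0.299
endloop
endfacet
facet normal -0.938 0.168 0.301
outer loop
vertex -2.277 4.893 0.856
vertex -2.527 4.497 0.299
vertex -2.342 3.28 1.555
endloop
endfacet
facet normal 0.449 0.622 -0.642
outer loop
vertex -2.527 4.497 0.299
vertex -1.678 4.2 0.605
vertex -2.279 3.928 -0.079
endloop
endfacet
facet normal -0.939 -0.305 -0.157
outer loop
vertex -2.527 4.497 0.299
vertex -2.279 3.928 -0.079
vertex -2.342 3.28 1.555
endloop
endfacet
facet normal 0.449 0.621 -0.642
outer loop
vertex -2.279 3.928 -0.079
vertex -1.678 4.2 0.605
vertex -1.679 3.518 -0.056
endloop
endfacet
facet normal -0.524 -0.785 -0.331
outer loop
vertex -2.279 3.928 -0.079
vertex -1.679 3.518 -0.056
vertex -2.342 3.28 1.555
endloop
endfacet
facet normal 0.448 0.622 -0.642
outer loop
vertex -1.679 3.518 -0.056
vertex -1.678 4.2 0.605
vertex -1.078 3.507 0.353
endloop
endfacet
facet normal 0.064 -0.991 -0.120
outer loop
vertex -1.679 3.518 -0.056
vertex -1.078 3.507 0.353
vertex -2.342 3.28 1.555
endloop
endfacet
facet normal 0.449 0.622 -0.642
outer loop
vertex -1.078 3.507 0.353
vertex -1.678 4.2 0.605
vertex -0.829 3.902 0.91
endloop
endfacet
facet normal 0.481 -0.802 0.354
outer loop
vertex -1.078 3.507 0.353
vertex -0.829 3.902 0.91
vertex -2.342 3.28 1.555
endloop
endfacet
facet normal 0.449 0.621 -0.642
outer loop
vertex -0.829 3.902 0.91
vertex -1.678 4.2 0.605
vertex -1.077 4.472 1.288
endloop
endfacet
facet normal 0.482 -0.329 0.812
outer loop
vertex -0.829 3.902 0.91
vertex -1.077 4.472 1.288
vertex -2.342 3.28 1.555
endloop
endfacet

endsolid


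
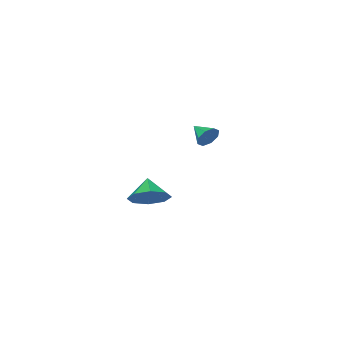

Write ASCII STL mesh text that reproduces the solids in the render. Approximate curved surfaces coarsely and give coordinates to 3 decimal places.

solid 
facet normal 0.000 0.948 -0.318
outer loop
vertex -1.746 0.174 2.709
vertex -2.06 0.008 2.213
vertex -2.208 0.196 2.774
endloop
endfacet
facet normal 0.129 -0.171 0.977
outer loop
vertex -1.746 0.174 2.709
vertex -2.208 0.196 2.774
vertex -2.06 -0.988 2.547
endloop
endfacet
facet normal 0.001 0.948 -0.318
outer loop
vertex -2.208 0.196 2.774
vertex -2.06 0.008 2.213
vertex -2.583 0.108 2.51
endloop
endfacet
facet normal -0.526 -0.223 0.821
outer loop
vertex -2.208 0.196 2.774
vertex -2.583 0.108 2.51
vertex -2.06 -0.988 2.547
endloop
endfacet
facet normal 0.001 0.948 -0.318
outer loop
vertex -2.583 0.108 2.51
vertex -2.06 0.008 2.213
vertex -2.651 -0.039 2.072
endloop
endfacet
facet normal -0.872 -0.407 0.272
outer loop
vertex -2.583 0.108 2.51
vertex -2.651 -0.039 2.072
vertex -2.06 -0.988 2.547
endloop
endfacet
facet normal 0.001 0.948 -0.320
outer loop
vertex -2.651 -0.039 2.072
vertex -2.06 0.008 2.213
vertex -2.373 -0.159 1.717
endloop
endfacet
facet normal -0.708 -0.615 -0.347
outer loop
vertex -2.651 -0.039 2.072
vertex -2.373 -0.159 1.717
vertex -2.06 -0.988 2.547
endloop
endfacet
facet normal 0.000 0.948 -0.319
outer loop
vertex -2.373 -0.159 1.717
vertex -2.06 0.008 2.213
vertex -1.911 -0.181 1.652
endloop
endfacet
facet normal -0.130 -0.726 -0.676
outer loop
vertex -2.373 -0.159 1.717
vertex -1.911 -0.181 1.652
vertex -2.06 -0.988 2.547
endloop
endfacet
facet normal -0.000 0.948 -0.319
outer loop
vertex -1.911 -0.181 1.652
vertex -2.06 0.008 2.213
vertex -1.536 -0.092 1.916
endloop
endfacet
facet normal 0.526 -0.673 -0.520
outer loop
vertex -1.911 -0.181 1.652
vertex -1.536 -0.092 1.916
vertex -2.06 -0.988 2.547
endloop
endfacet
facet normal 0.001 0.948 -0.318
outer loop
vertex -1.536 -0.092 1.916
vertex -2.06 0.008 2.213
vertex -1.468 0.055 2.354
endloop
endfacet
facet normal 0.872 -0.489 0.029
outer loop
vertex -1.536 -0.092 1.916
vertex -1.468 0.055 2.354
vertex -2.06 -0.988 2.547
endloop
endfacet
facet normal 0.000 0.948 -0.318
outer loop
vertex -1.468 0.055 2.354
vertex -2.06 0.008 2.213
vertex -1.746 0.174 2.709
endloop
endfacet
facet normal 0.707 -0.282 0.648
outer loop
vertex -1.468 0.055 2.354
vertex -1.746 0.174 2.709
vertex -2.06 -0.988 2.547
endloop
endfacet
facet normal 0.404 0.625 -0.668
outer loop
vertex 3.95 3.575 2.174
vertex 3.611 3.07 1.496
vertex 3.313 3.781 1.981
endloop
endfacet
facet normal -0.228 0.190 0.955
outer loop
vertex 3.95 3.575 2.174
vertex 3.313 3.781 1.981
vertex 3.169 2.39 2.224
endloop
endfacet
facet normal 0.405 0.625 -0.667
outer loop
vertex 3.313 3.781 1.981
vertex 3.611 3.07 1.496
vertex 2.851 3.571 1.504
endloop
endfacet
facet normal -0.746 0.189 0.639
outer loop
vertex 3.313 3.781 1.981
vertex 2.851 3.571 1.504
vertex 3.169 2.39 2.224
endloop
endfacet
facet normal 0.405 0.625 -0.667
outer loop
vertex 2.851 3.571 1.504
vertex 3.611 3.07 1.496
vertex 2.834 3.068 1.022
endloop
endfacet
facet normal -0.971 -0.147 0.188
outer loop
vertex 2.851 3.571 1.504
vertex 2.834 3.068 1.022
vertex 3.169 2.39 2.224
endloop
endfacet
facet normal 0.406 0.624 -0.668
outer loop
vertex 2.834 3.068 1.022
vertex 3.611 3.07 1.496
vertex 3.272 2.566 0.819
endloop
endfacet
facet normal -0.773 -0.620 -0.134
outer loop
vertex 2.834 3.068 1.022
vertex 3.272 2.566 0.819
vertex 3.169 2.39 2.224
endloop
endfacet
facet normal 0.404 0.625 -0.668
outer loop
vertex 3.272 2.566 0.819
vertex 3.611 3.07 1.496
vertex 3.909 2.36 1.012
endloop
endfacet
facet normal -0.266 -0.954 -0.139
outer loop
vertex 3.272 2.566 0.819
vertex 3.909 2.36 1.012
vertex 3.169 2.39 2.224
endloop
endfacet
facet normal 0.405 0.625 -0.667
outer loop
vertex 3.909 2.36 1.012
vertex 3.611 3.07 1.496
vertex 4.371 2.57 1.489
endloop
endfacet
facet normal 0.250 -0.952 0.176
outer loop
vertex 3.909 2.36 1.012
vertex 4.371 2.57 1.489
vertex 3.169 2.39 2.224
endloop
endfacet
facet normal 0.405 0.625 -0.668
outer loop
vertex 4.371 2.57 1.489
vertex 3.611 3.07 1.496
vertex 4.388 3.073 1.97
endloop
endfacet
facet normal 0.476 -0.616 0.628
outer loop
vertex 4.371 2.57 1.489
vertex 4.388 3.073 1.97
vertex 3.169 2.39 2.224
endloop
endfacet
facet normal 0.405 0.625 -0.668
outer loop
vertex 4.388 3.073 1.97
vertex 3.611 3.07 1.496
vertex 3.95 3.575 2.174
endloop
endfacet
facet normal 0.278 -0.143 0.950
outer loop
vertex 4.388 3.073 1.97
vertex 3.95 3.575 2.174
vertex 3.169 2.39 2.224
endloop
endfacet

endsolid


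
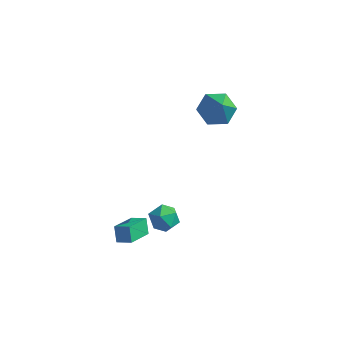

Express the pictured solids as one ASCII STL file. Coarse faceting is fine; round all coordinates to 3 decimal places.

solid 
facet normal -0.420 -0.809 0.411
outer loop
vertex -0.119 -2.449 -1.879
vertex 0.457 -2.965 -2.306
vertex 0.652 -2.657 -1.501
endloop
endfacet
facet normal -0.479 -0.244 0.843
outer loop
vertex -0.119 -2.449 -1.879
vertex 0.652 -2.657 -1.501
vertex 0.338 -1.833 -1.441
endloop
endfacet
facet normal -0.830 0.267 0.490
outer loop
vertex -0.119 -2.449 -1.879
vertex 0.338 -1.833 -1.441
vertex -0.05 -1.632 -2.208
endloop
endfacet
facet normal -0.987 0.019 -0.160
outer loop
vertex -0.119 -2.449 -1.879
vertex -0.05 -1.632 -2.208
vertex 0.023 -2.332 -2.743
endloop
endfacet
facet normal -0.734 -0.647 -0.208
outer loop
vertex -0.119 -2.449 -1.879
vertex 0.023 -2.332 -2.743
vertex 0.457 -2.965 -2.306
endloop
endfacet
facet normal 0.178 -0.004 0.984
outer loop
vertex 0.338 -1.833 -1.441
vertex 0.652 -2.657 -1.501
vertex 1.197 -1.968 -1.597
endloop
endfacet
facet normal 0.275 -0.918 0.285
outer loop
vertex 0.652 -2.657 -1.501
vertex 0.457 -2.965 -2.306
vertex 1.27 -2.668 -2.132
endloop
endfacet
facet normal -0.233 -0.656 -0.718
outer loop
vertex 0.457 -2.965 -2.306
vertex 0.023 -2.332 -2.743
vertex 0.882 -2.467 -2.899
endloop
endfacet
facet normal -0.644 0.421 -0.638
outer loop
vertex 0.023 -2.332 -2.743
vertex -0.05 -1.632 -2.208
vertex 0.568 -1.643 -2.839
endloop
endfacet
facet normal -0.389 0.824 0.413
outer loop
vertex -0.05 -1.632 -2.208
vertex 0.338 -1.833 -1.441
vertex 0.763 -1.335 -2.034
endloop
endfacet
facet normal 0.987 -0.019 0.160
outer loop
vertex 1.339 -1.851 -2.461
vertex 1.197 -1.968 -1.597
vertex 1.27 -2.668 -2.132
endloop
endfacet
facet normal 0.830 -0.267 -0.490
outer loop
vertex 1.339 -1.851 -2.461
vertex 1.27 -2.668 -2.132
vertex 0.882 -2.467 -2.899
endloop
endfacet
facet normal 0.479 0.244 -0.843
outer loop
vertex 1.339 -1.851 -2.461
vertex 0.882 -2.467 -2.899
vertex 0.568 -1.643 -2.839
endloop
endfacet
facet normal 0.420 0.809 -0.411
outer loop
vertex 1.339 -1.851 -2.461
vertex 0.568 -1.643 -2.839
vertex 0.763 -1.335 -2.034
endloop
endfacet
facet normal 0.734 0.647 0.208
outer loop
vertex 1.339 -1.851 -2.461
vertex 0.763 -1.335 -2.034
vertex 1.197 -1.968 -1.597
endloop
endfacet
facet normal 0.644 -0.421 0.638
outer loop
vertex 1.27 -2.668 -2.132
vertex 1.197 -1.968 -1.597
vertex 0.652 -2.657 -1.501
endloop
endfacet
facet normal 0.389 -0.824 -0.413
outer loop
vertex 0.882 -2.467 -2.899
vertex 1.27 -2.668 -2.132
vertex 0.457 -2.965 -2.306
endloop
endfacet
facet normal -0.178 0.004 -0.984
outer loop
vertex 0.568 -1.643 -2.839
vertex 0.882 -2.467 -2.899
vertex 0.023 -2.332 -2.743
endloop
endfacet
facet normal -0.275 0.918 -0.285
outer loop
vertex 0.763 -1.335 -2.034
vertex 0.568 -1.643 -2.839
vertex -0.05 -1.632 -2.208
endloop
endfacet
facet normal 0.233 0.656 0.718
outer loop
vertex 1.197 -1.968 -1.597
vertex 0.763 -1.335 -2.034
vertex 0.338 -1.833 -1.441
endloop
endfacet
facet normal -0.358 0.439 0.824
outer loop
vertex -0.48 -3.788 -1.825
vertex -0.356 -2.234 -2.598
vertex -1.281 -3.874 -2.127
endloop
endfacet
facet normal -0.071 -0.893 0.444
outer loop
vertex -0.944 -4.286 -2.902
vertex -0.48 -3.788 -1.825
vertex -1.281 -3.874 -2.127
endloop
endfacet
facet normal -0.358 0.439 0.824
outer loop
vertex -1.281 -3.874 -2.127
vertex -0.356 -2.234 -2.598
vertex -1.157 -2.32 -2.9
endloop
endfacet
facet normal -0.931 -0.100 -0.351
outer loop
vertex -1.157 -2.32 -2.9
vertex -0.944 -4.286 -2.902
vertex -1.281 -3.874 -2.127
endloop
endfacet
facet normal 0.931 0.100 0.351
outer loop
vertex -0.48 -3.788 -1.825
vertex -0.019 -2.646 -3.373
vertex -0.356 -2.234 -2.598
endloop
endfacet
facet normal -0.071 -0.893 0.444
outer loop
vertex -0.143 -4.2 -2.6
vertex -0.48 -3.788 -1.825
vertex -0.944 -4.286 -2.902
endloop
endfacet
facet normal 0.931 0.100 0.351
outer loop
vertex -0.143 -4.2 -2.6
vertex -0.019 -2.646 -3.373
vertex -0.48 -3.788 -1.825
endloop
endfacet
facet normal 0.071 0.893 -0.444
outer loop
vertex -0.356 -2.234 -2.598
vertex -0.019 -2.646 -3.373
vertex -1.157 -2.32 -2.9
endloop
endfacet
facet normal -0.931 -0.100 -0.351
outer loop
vertex -0.82 -2.732 -3.675
vertex -0.944 -4.286 -2.902
vertex -1.157 -2.32 -2.9
endloop
endfacet
facet normal 0.071 0.893 -0.444
outer loop
vertex -1.157 -2.32 -2.9
vertex -0.019 -2.646 -3.373
vertex -0.82 -2.732 -3.675
endloop
endfacet
facet normal 0.358 -0.439 -0.824
outer loop
vertex -0.82 -2.732 -3.675
vertex -0.143 -4.2 -2.6
vertex -0.944 -4.286 -2.902
endloop
endfacet
facet normal 0.358 -0.439 -0.824
outer loop
vertex -0.019 -2.646 -3.373
vertex -0.143 -4.2 -2.6
vertex -0.82 -2.732 -3.675
endloop
endfacet
facet normal -0.390 0.483 -0.784
outer loop
vertex 1.651 2.917 1.604
vertex 0.854 3.246 2.203
vertex 1.726 3.825 2.126
endloop
endfacet
facet normal 0.997 -0.081 -0.002
outer loop
vertex 1.651 2.917 1.604
vertex 1.726 3.825 2.126
vertex 1.606 2.314 3.717
endloop
endfacet
facet normal -0.390 0.483 -0.784
outer loop
vertex 1.726 3.825 2.126
vertex 0.854 3.246 2.203
vertex 0.928 4.154 2.725
endloop
endfacet
facet normal 0.637 0.534 0.555
outer loop
vertex 1.726 3.825 2.126
vertex 0.928 4.154 2.725
vertex 1.606 2.314 3.717
endloop
endfacet
facet normal -0.390 0.483 -0.784
outer loop
vertex 0.928 4.154 2.725
vertex 0.854 3.246 2.203
vertex 0.056 3.574 2.802
endloop
endfacet
facet normal -0.194 0.409 0.892
outer loop
vertex 0.928 4.154 2.725
vertex 0.056 3.574 2.802
vertex 1.606 2.314 3.717
endloop
endfacet
facet normal -0.390 0.482 -0.784
outer loop
vertex 0.056 3.574 2.802
vertex 0.854 3.246 2.203
vertex -0.019 2.666 2.281
endloop
endfacet
facet normal -0.664 -0.330 0.671
outer loop
vertex 0.056 3.574 2.802
vertex -0.019 2.666 2.281
vertex 1.606 2.314 3.717
endloop
endfacet
facet normal -0.390 0.482 -0.785
outer loop
vertex -0.019 2.666 2.281
vertex 0.854 3.246 2.203
vertex 0.779 2.337 1.682
endloop
endfacet
facet normal -0.305 -0.946 0.113
outer loop
vertex -0.019 2.666 2.281
vertex 0.779 2.337 1.682
vertex 1.606 2.314 3.717
endloop
endfacet
facet normal -0.391 0.482 -0.784
outer loop
vertex 0.779 2.337 1.682
vertex 0.854 3.246 2.203
vertex 1.651 2.917 1.604
endloop
endfacet
facet normal 0.526 -0.821 -0.223
outer loop
vertex 0.779 2.337 1.682
vertex 1.651 2.917 1.604
vertex 1.606 2.314 3.717
endloop
endfacet

endsolid


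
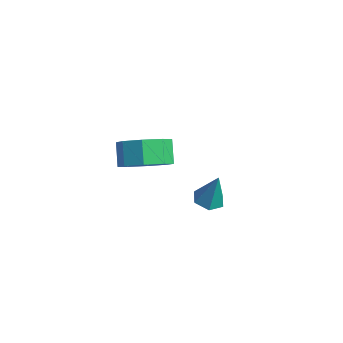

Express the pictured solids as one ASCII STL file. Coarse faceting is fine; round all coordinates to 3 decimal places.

solid 
facet normal -0.188 -0.169 -0.967
outer loop
vertex 4.139 1.999 2.916
vertex 3.559 1.833 3.058
vertex 3.689 2.426 2.929
endloop
endfacet
facet normal 0.686 0.719 0.114
outer loop
vertex 4.139 1.999 2.916
vertex 3.689 2.426 2.929
vertex 3.821 2.067 4.402
endloop
endfacet
facet normal -0.188 -0.169 -0.967
outer loop
vertex 3.689 2.426 2.929
vertex 3.559 1.833 3.058
vertex 3.109 2.259 3.071
endloop
endfacet
facet normal -0.211 0.945 0.249
outer loop
vertex 3.689 2.426 2.929
vertex 3.109 2.259 3.071
vertex 3.821 2.067 4.402
endloop
endfacet
facet normal -0.187 -0.168 -0.968
outer loop
vertex 3.109 2.259 3.071
vertex 3.559 1.833 3.058
vertex 2.979 1.667 3.199
endloop
endfacet
facet normal -0.827 0.286 0.484
outer loop
vertex 3.109 2.259 3.071
vertex 2.979 1.667 3.199
vertex 3.821 2.067 4.402
endloop
endfacet
facet normal -0.187 -0.168 -0.968
outer loop
vertex 2.979 1.667 3.199
vertex 3.559 1.833 3.058
vertex 3.429 1.241 3.186
endloop
endfacet
facet normal -0.549 -0.598 0.583
outer loop
vertex 2.979 1.667 3.199
vertex 3.429 1.241 3.186
vertex 3.821 2.067 4.402
endloop
endfacet
facet normal -0.189 -0.168 -0.968
outer loop
vertex 3.429 1.241 3.186
vertex 3.559 1.833 3.058
vertex 4.009 1.407 3.044
endloop
endfacet
facet normal 0.346 -0.824 0.448
outer loop
vertex 3.429 1.241 3.186
vertex 4.009 1.407 3.044
vertex 3.821 2.067 4.402
endloop
endfacet
facet normal -0.189 -0.168 -0.968
outer loop
vertex 4.009 1.407 3.044
vertex 3.559 1.833 3.058
vertex 4.139 1.999 2.916
endloop
endfacet
facet normal 0.963 -0.165 0.214
outer loop
vertex 4.009 1.407 3.044
vertex 4.139 1.999 2.916
vertex 3.821 2.067 4.402
endloop
endfacet
facet normal 0.576 -0.468 -0.670
outer loop
vertex 0.1 3.421 1.489
vertex -0.64 2.64 1.398
vertex -0.457 3.58 0.899
endloop
endfacet
facet normal 0.463 0.862 -0.205
outer loop
vertex 0.1 3.421 1.489
vertex -0.457 3.58 0.899
vertex -0.539 3.941 2.233
endloop
endfacet
facet normal 0.463 0.862 -0.205
outer loop
vertex -0.539 3.941 2.233
vertex -0.457 3.58 0.899
vertex -1.096 4.1 1.643
endloop
endfacet
facet normal -0.576 0.468 0.670
outer loop
vertex -0.539 3.941 2.233
vertex -1.096 4.1 1.643
vertex -1.28 3.16 2.142
endloop
endfacet
facet normal 0.576 -0.468 -0.671
outer loop
vertex -0.457 3.58 0.899
vertex -0.64 2.64 1.398
vertex -1.121 3.189 0.602
endloop
endfacet
facet normal -0.149 0.746 -0.649
outer loop
vertex -0.457 3.58 0.899
vertex -1.121 3.189 0.602
vertex -1.096 4.1 1.643
endloop
endfacet
facet normal -0.150 0.746 -0.649
outer loop
vertex -1.096 4.1 1.643
vertex -1.121 3.189 0.602
vertex -1.761 3.708 1.346
endloop
endfacet
facet normal -0.576 0.468 0.670
outer loop
vertex -1.096 4.1 1.643
vertex -1.761 3.708 1.346
vertex -1.28 3.16 2.142
endloop
endfacet
facet normal 0.575 -0.468 -0.671
outer loop
vertex -1.121 3.189 0.602
vertex -0.64 2.64 1.398
vertex -1.504 2.476 0.771
endloop
endfacet
facet normal -0.673 0.193 -0.714
outer loop
vertex -1.121 3.189 0.602
vertex -1.504 2.476 0.771
vertex -1.761 3.708 1.346
endloop
endfacet
facet normal -0.674 0.192 -0.713
outer loop
vertex -1.761 3.708 1.346
vertex -1.504 2.476 0.771
vertex -2.143 2.995 1.515
endloop
endfacet
facet normal -0.576 0.468 0.670
outer loop
vertex -1.761 3.708 1.346
vertex -2.143 2.995 1.515
vertex -1.28 3.16 2.142
endloop
endfacet
facet normal 0.576 -0.468 -0.671
outer loop
vertex -1.504 2.476 0.771
vertex -0.64 2.64 1.398
vertex -1.381 1.859 1.307
endloop
endfacet
facet normal -0.804 -0.473 -0.360
outer loop
vertex -1.504 2.476 0.771
vertex -1.381 1.859 1.307
vertex -2.143 2.995 1.515
endloop
endfacet
facet normal -0.804 -0.473 -0.360
outer loop
vertex -2.143 2.995 1.515
vertex -1.381 1.859 1.307
vertex -2.02 2.379 2.051
endloop
endfacet
facet normal -0.576 0.468 0.670
outer loop
vertex -2.143 2.995 1.515
vertex -2.02 2.379 2.051
vertex -1.28 3.16 2.142
endloop
endfacet
facet normal 0.576 -0.468 -0.670
outer loop
vertex -1.381 1.859 1.307
vertex -0.64 2.64 1.398
vertex -0.824 1.7 1.897
endloop
endfacet
facet normal -0.463 -0.862 0.205
outer loop
vertex -1.381 1.859 1.307
vertex -0.824 1.7 1.897
vertex -2.02 2.379 2.051
endloop
endfacet
facet normal -0.463 -0.862 0.205
outer loop
vertex -2.02 2.379 2.051
vertex -0.824 1.7 1.897
vertex -1.463 2.22 2.641
endloop
endfacet
facet normal -0.576 0.468 0.670
outer loop
vertex -2.02 2.379 2.051
vertex -1.463 2.22 2.641
vertex -1.28 3.16 2.142
endloop
endfacet
facet normal 0.576 -0.468 -0.670
outer loop
vertex -0.824 1.7 1.897
vertex -0.64 2.64 1.398
vertex -0.159 2.092 2.194
endloop
endfacet
facet normal 0.149 -0.746 0.649
outer loop
vertex -0.824 1.7 1.897
vertex -0.159 2.092 2.194
vertex -1.463 2.22 2.641
endloop
endfacet
facet normal 0.149 -0.746 0.649
outer loop
vertex -1.463 2.22 2.641
vertex -0.159 2.092 2.194
vertex -0.799 2.611 2.938
endloop
endfacet
facet normal -0.576 0.468 0.671
outer loop
vertex -1.463 2.22 2.641
vertex -0.799 2.611 2.938
vertex -1.28 3.16 2.142
endloop
endfacet
facet normal 0.576 -0.468 -0.670
outer loop
vertex -0.159 2.092 2.194
vertex -0.64 2.64 1.398
vertex 0.223 2.805 2.025
endloop
endfacet
facet normal 0.674 -0.192 0.714
outer loop
vertex -0.159 2.092 2.194
vertex 0.223 2.805 2.025
vertex -0.799 2.611 2.938
endloop
endfacet
facet normal 0.674 -0.193 0.713
outer loop
vertex -0.799 2.611 2.938
vertex 0.223 2.805 2.025
vertex -0.416 3.324 2.769
endloop
endfacet
facet normal -0.575 0.468 0.671
outer loop
vertex -0.799 2.611 2.938
vertex -0.416 3.324 2.769
vertex -1.28 3.16 2.142
endloop
endfacet
facet normal 0.576 -0.468 -0.670
outer loop
vertex 0.223 2.805 2.025
vertex -0.64 2.64 1.398
vertex 0.1 3.421 1.489
endloop
endfacet
facet normal 0.804 0.474 0.360
outer loop
vertex 0.223 2.805 2.025
vertex 0.1 3.421 1.489
vertex -0.416 3.324 2.769
endloop
endfacet
facet normal 0.804 0.473 0.360
outer loop
vertex -0.416 3.324 2.769
vertex 0.1 3.421 1.489
vertex -0.539 3.941 2.233
endloop
endfacet
facet normal -0.576 0.468 0.671
outer loop
vertex -0.416 3.324 2.769
vertex -0.539 3.941 2.233
vertex -1.28 3.16 2.142
endloop
endfacet

endsolid


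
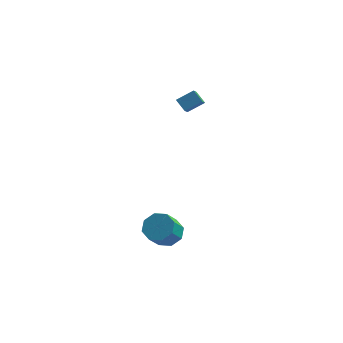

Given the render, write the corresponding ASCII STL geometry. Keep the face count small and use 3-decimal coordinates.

solid 
facet normal -0.766 -0.407 -0.497
outer loop
vertex 2.196 3.152 2.848
vertex 2.178 4.009 2.175
vertex 2.761 2.743 2.312
endloop
endfacet
facet normal 0.016 -0.787 0.617
outer loop
vertex 3.642 3.211 2.885
vertex 2.196 3.152 2.848
vertex 2.761 2.743 2.312
endloop
endfacet
facet normal -0.766 -0.407 -0.497
outer loop
vertex 2.761 2.743 2.312
vertex 2.178 4.009 2.175
vertex 2.743 3.6 1.639
endloop
endfacet
facet normal 0.643 -0.465 -0.609
outer loop
vertex 2.743 3.6 1.639
vertex 3.642 3.211 2.885
vertex 2.761 2.743 2.312
endloop
endfacet
facet normal -0.643 0.465 0.609
outer loop
vertex 2.196 3.152 2.848
vertex 3.059 4.477 2.748
vertex 2.178 4.009 2.175
endloop
endfacet
facet normal 0.016 -0.787 0.617
outer loop
vertex 3.077 3.62 3.421
vertex 2.196 3.152 2.848
vertex 3.642 3.211 2.885
endloop
endfacet
facet normal -0.643 0.465 0.609
outer loop
vertex 3.077 3.62 3.421
vertex 3.059 4.477 2.748
vertex 2.196 3.152 2.848
endloop
endfacet
facet normal -0.016 0.787 -0.617
outer loop
vertex 2.178 4.009 2.175
vertex 3.059 4.477 2.748
vertex 2.743 3.6 1.639
endloop
endfacet
facet normal 0.643 -0.465 -0.609
outer loop
vertex 3.624 4.068 2.212
vertex 3.642 3.211 2.885
vertex 2.743 3.6 1.639
endloop
endfacet
facet normal -0.016 0.787 -0.617
outer loop
vertex 2.743 3.6 1.639
vertex 3.059 4.477 2.748
vertex 3.624 4.068 2.212
endloop
endfacet
facet normal 0.766 0.407 0.497
outer loop
vertex 3.624 4.068 2.212
vertex 3.077 3.62 3.421
vertex 3.642 3.211 2.885
endloop
endfacet
facet normal 0.766 0.407 0.497
outer loop
vertex 3.059 4.477 2.748
vertex 3.077 3.62 3.421
vertex 3.624 4.068 2.212
endloop
endfacet
facet normal 0.227 0.610 -0.760
outer loop
vertex 3.872 -3.317 -3.544
vertex 3.033 -2.921 -3.477
vertex 3.868 -2.761 -3.099
endloop
endfacet
facet normal 0.974 -0.138 0.181
outer loop
vertex 3.872 -3.317 -3.544
vertex 3.868 -2.761 -3.099
vertex 3.545 -4.195 -2.45
endloop
endfacet
facet normal 0.974 -0.138 0.181
outer loop
vertex 3.545 -4.195 -2.45
vertex 3.868 -2.761 -3.099
vertex 3.541 -3.639 -2.005
endloop
endfacet
facet normal -0.227 -0.610 0.759
outer loop
vertex 3.545 -4.195 -2.45
vertex 3.541 -3.639 -2.005
vertex 2.707 -3.799 -2.383
endloop
endfacet
facet normal 0.227 0.609 -0.760
outer loop
vertex 3.868 -2.761 -3.099
vertex 3.033 -2.921 -3.477
vertex 3.375 -2.299 -2.876
endloop
endfacet
facet normal 0.684 0.455 0.570
outer loop
vertex 3.868 -2.761 -3.099
vertex 3.375 -2.299 -2.876
vertex 3.541 -3.639 -2.005
endloop
endfacet
facet normal 0.684 0.455 0.570
outer loop
vertex 3.541 -3.639 -2.005
vertex 3.375 -2.299 -2.876
vertex 3.048 -3.177 -1.782
endloop
endfacet
facet normal -0.227 -0.609 0.760
outer loop
vertex 3.541 -3.639 -2.005
vertex 3.048 -3.177 -1.782
vertex 2.707 -3.799 -2.383
endloop
endfacet
facet normal 0.228 0.609 -0.760
outer loop
vertex 3.375 -2.299 -2.876
vertex 3.033 -2.921 -3.477
vertex 2.682 -2.201 -3.005
endloop
endfacet
facet normal -0.006 0.781 0.625
outer loop
vertex 3.375 -2.299 -2.876
vertex 2.682 -2.201 -3.005
vertex 3.048 -3.177 -1.782
endloop
endfacet
facet normal -0.006 0.781 0.625
outer loop
vertex 3.048 -3.177 -1.782
vertex 2.682 -2.201 -3.005
vertex 2.355 -3.079 -1.911
endloop
endfacet
facet normal -0.228 -0.609 0.760
outer loop
vertex 3.048 -3.177 -1.782
vertex 2.355 -3.079 -1.911
vertex 2.707 -3.799 -2.383
endloop
endfacet
facet normal 0.227 0.609 -0.760
outer loop
vertex 2.682 -2.201 -3.005
vertex 3.033 -2.921 -3.477
vertex 2.195 -2.525 -3.41
endloop
endfacet
facet normal -0.693 0.649 0.314
outer loop
vertex 2.682 -2.201 -3.005
vertex 2.195 -2.525 -3.41
vertex 2.355 -3.079 -1.911
endloop
endfacet
facet normal -0.693 0.649 0.314
outer loop
vertex 2.355 -3.079 -1.911
vertex 2.195 -2.525 -3.41
vertex 1.868 -3.403 -2.316
endloop
endfacet
facet normal -0.227 -0.609 0.760
outer loop
vertex 2.355 -3.079 -1.911
vertex 1.868 -3.403 -2.316
vertex 2.707 -3.799 -2.383
endloop
endfacet
facet normal 0.227 0.610 -0.759
outer loop
vertex 2.195 -2.525 -3.41
vertex 3.033 -2.921 -3.477
vertex 2.199 -3.081 -3.855
endloop
endfacet
facet normal -0.974 0.138 -0.181
outer loop
vertex 2.195 -2.525 -3.41
vertex 2.199 -3.081 -3.855
vertex 1.868 -3.403 -2.316
endloop
endfacet
facet normal -0.974 0.138 -0.181
outer loop
vertex 1.868 -3.403 -2.316
vertex 2.199 -3.081 -3.855
vertex 1.872 -3.959 -2.761
endloop
endfacet
facet normal -0.227 -0.610 0.760
outer loop
vertex 1.868 -3.403 -2.316
vertex 1.872 -3.959 -2.761
vertex 2.707 -3.799 -2.383
endloop
endfacet
facet normal 0.227 0.609 -0.760
outer loop
vertex 2.199 -3.081 -3.855
vertex 3.033 -2.921 -3.477
vertex 2.692 -3.543 -4.078
endloop
endfacet
facet normal -0.684 -0.455 -0.570
outer loop
vertex 2.199 -3.081 -3.855
vertex 2.692 -3.543 -4.078
vertex 1.872 -3.959 -2.761
endloop
endfacet
facet normal -0.684 -0.455 -0.570
outer loop
vertex 1.872 -3.959 -2.761
vertex 2.692 -3.543 -4.078
vertex 2.365 -4.421 -2.984
endloop
endfacet
facet normal -0.227 -0.609 0.760
outer loop
vertex 1.872 -3.959 -2.761
vertex 2.365 -4.421 -2.984
vertex 2.707 -3.799 -2.383
endloop
endfacet
facet normal 0.228 0.609 -0.760
outer loop
vertex 2.692 -3.543 -4.078
vertex 3.033 -2.921 -3.477
vertex 3.385 -3.641 -3.949
endloop
endfacet
facet normal 0.006 -0.781 -0.625
outer loop
vertex 2.692 -3.543 -4.078
vertex 3.385 -3.641 -3.949
vertex 2.365 -4.421 -2.984
endloop
endfacet
facet normal 0.006 -0.781 -0.625
outer loop
vertex 2.365 -4.421 -2.984
vertex 3.385 -3.641 -3.949
vertex 3.058 -4.519 -2.855
endloop
endfacet
facet normal -0.228 -0.609 0.760
outer loop
vertex 2.365 -4.421 -2.984
vertex 3.058 -4.519 -2.855
vertex 2.707 -3.799 -2.383
endloop
endfacet
facet normal 0.227 0.609 -0.760
outer loop
vertex 3.385 -3.641 -3.949
vertex 3.033 -2.921 -3.477
vertex 3.872 -3.317 -3.544
endloop
endfacet
facet normal 0.693 -0.649 -0.314
outer loop
vertex 3.385 -3.641 -3.949
vertex 3.872 -3.317 -3.544
vertex 3.058 -4.519 -2.855
endloop
endfacet
facet normal 0.693 -0.649 -0.314
outer loop
vertex 3.058 -4.519 -2.855
vertex 3.872 -3.317 -3.544
vertex 3.545 -4.195 -2.45
endloop
endfacet
facet normal -0.227 -0.609 0.760
outer loop
vertex 3.058 -4.519 -2.855
vertex 3.545 -4.195 -2.45
vertex 2.707 -3.799 -2.383
endloop
endfacet

endsolid
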